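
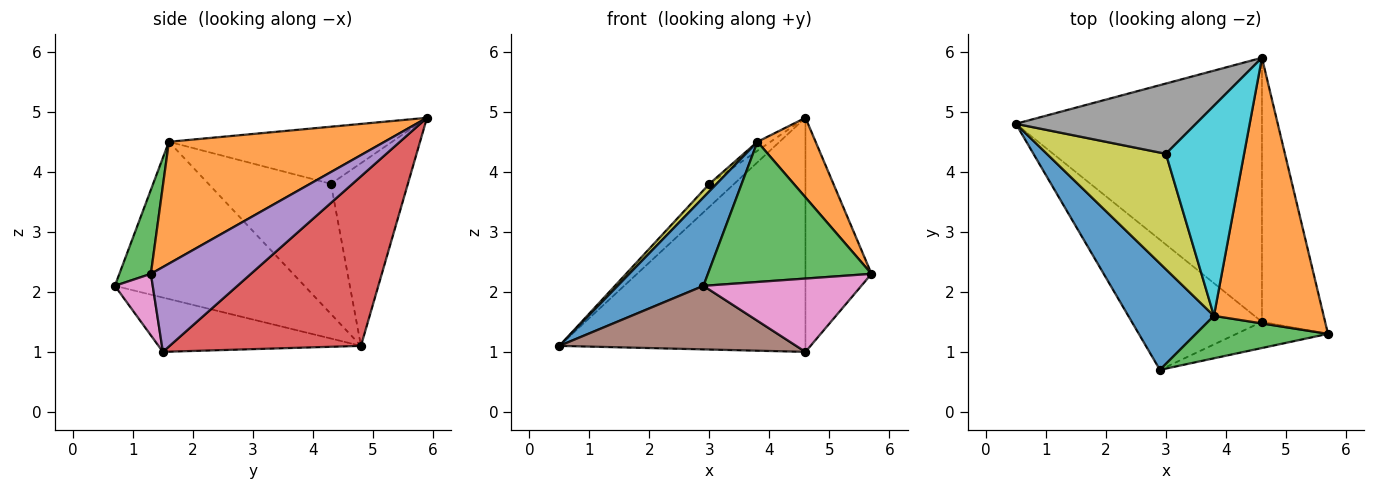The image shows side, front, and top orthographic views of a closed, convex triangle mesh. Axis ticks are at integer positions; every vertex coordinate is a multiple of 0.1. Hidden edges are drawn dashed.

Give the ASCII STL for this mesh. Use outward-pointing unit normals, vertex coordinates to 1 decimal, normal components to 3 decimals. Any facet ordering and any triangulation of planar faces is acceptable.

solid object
 facet normal -0.816 -0.369 0.445
  outer loop
   vertex 3.8 1.6 4.5
   vertex 0.5 4.8 1.1
   vertex 2.9 0.7 2.1
  endloop
 endfacet
 facet normal 0.729 -0.197 0.656
  outer loop
   vertex 3.8 1.6 4.5
   vertex 5.7 1.3 2.3
   vertex 4.6 5.9 4.9
  endloop
 endfacet
 facet normal 0.181 -0.941 0.285
  outer loop
   vertex 3.8 1.6 4.5
   vertex 2.9 0.7 2.1
   vertex 5.7 1.3 2.3
  endloop
 endfacet
 facet normal 0.458 0.590 -0.665
  outer loop
   vertex 4.6 1.5 1.0
   vertex 0.5 4.8 1.1
   vertex 4.6 5.9 4.9
  endloop
 endfacet
 facet normal 0.709 0.468 -0.528
  outer loop
   vertex 4.6 1.5 1.0
   vertex 4.6 5.9 4.9
   vertex 5.7 1.3 2.3
  endloop
 endfacet
 facet normal -0.351 -0.411 -0.841
  outer loop
   vertex 4.6 1.5 1.0
   vertex 2.9 0.7 2.1
   vertex 0.5 4.8 1.1
  endloop
 endfacet
 facet normal 0.220 -0.919 -0.328
  outer loop
   vertex 4.6 1.5 1.0
   vertex 5.7 1.3 2.3
   vertex 2.9 0.7 2.1
  endloop
 endfacet
 facet normal -0.694 0.224 0.684
  outer loop
   vertex 3.0 4.3 3.8
   vertex 4.6 5.9 4.9
   vertex 0.5 4.8 1.1
  endloop
 endfacet
 facet normal -0.737 -0.044 0.674
  outer loop
   vertex 3.0 4.3 3.8
   vertex 0.5 4.8 1.1
   vertex 3.8 1.6 4.5
  endloop
 endfacet
 facet normal -0.589 0.035 0.807
  outer loop
   vertex 3.0 4.3 3.8
   vertex 3.8 1.6 4.5
   vertex 4.6 5.9 4.9
  endloop
 endfacet
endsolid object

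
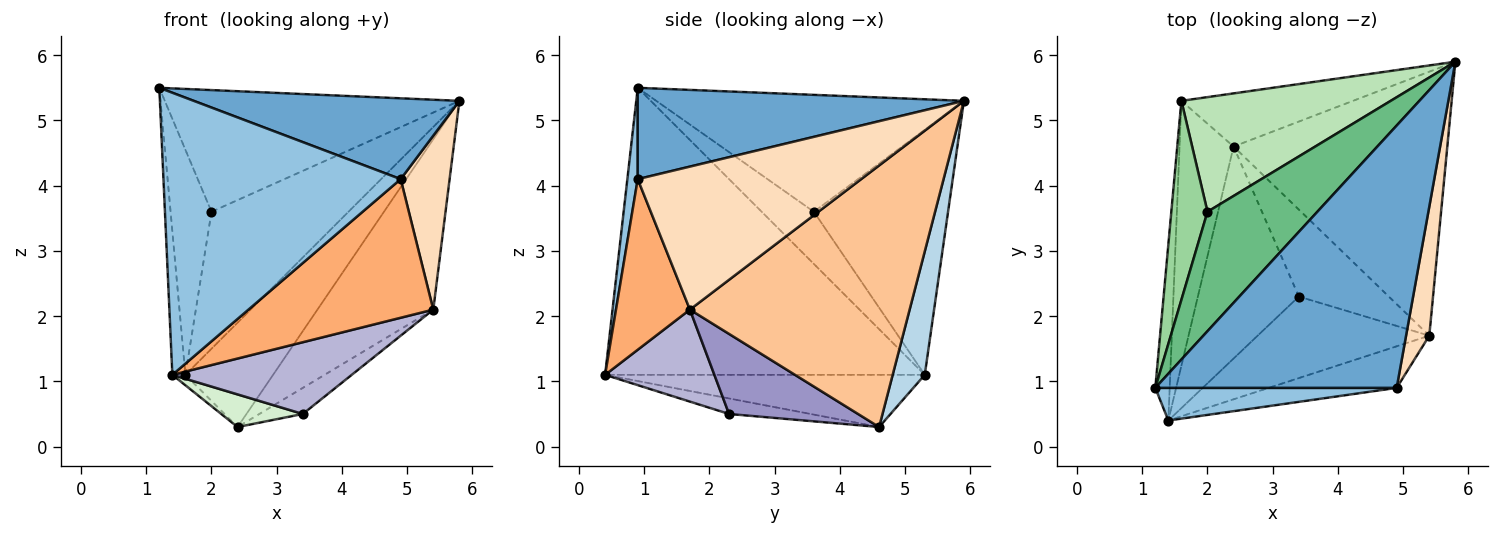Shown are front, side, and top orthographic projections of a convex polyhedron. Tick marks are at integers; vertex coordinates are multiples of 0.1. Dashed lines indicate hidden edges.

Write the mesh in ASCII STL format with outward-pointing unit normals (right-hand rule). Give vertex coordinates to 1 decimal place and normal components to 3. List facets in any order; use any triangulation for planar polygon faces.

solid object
 facet normal 0.340 -0.277 0.899
  outer loop
   vertex 4.9 0.9 4.1
   vertex 5.8 5.9 5.3
   vertex 1.2 0.9 5.5
  endloop
 endfacet
 facet normal 0.043 -0.992 0.115
  outer loop
   vertex 4.9 0.9 4.1
   vertex 1.2 0.9 5.5
   vertex 1.4 0.4 1.1
  endloop
 endfacet
 facet normal 0.310 0.847 -0.431
  outer loop
   vertex 1.6 5.3 1.1
   vertex 5.8 5.9 5.3
   vertex 2.4 4.6 0.3
  endloop
 endfacet
 facet normal -0.998 0.041 -0.050
  outer loop
   vertex 1.6 5.3 1.1
   vertex 1.4 0.4 1.1
   vertex 1.2 0.9 5.5
  endloop
 endfacet
 facet normal -0.694 0.028 -0.719
  outer loop
   vertex 1.6 5.3 1.1
   vertex 2.4 4.6 0.3
   vertex 1.4 0.4 1.1
  endloop
 endfacet
 facet normal 0.358 -0.894 -0.268
  outer loop
   vertex 5.4 1.7 2.1
   vertex 4.9 0.9 4.1
   vertex 1.4 0.4 1.1
  endloop
 endfacet
 facet normal 0.717 0.378 -0.586
  outer loop
   vertex 5.4 1.7 2.1
   vertex 2.4 4.6 0.3
   vertex 5.8 5.9 5.3
  endloop
 endfacet
 facet normal 0.965 -0.211 0.157
  outer loop
   vertex 5.4 1.7 2.1
   vertex 5.8 5.9 5.3
   vertex 4.9 0.9 4.1
  endloop
 endfacet
 facet normal -0.598 0.572 0.562
  outer loop
   vertex 2.0 3.6 3.6
   vertex 1.2 0.9 5.5
   vertex 5.8 5.9 5.3
  endloop
 endfacet
 facet normal -0.691 0.542 0.479
  outer loop
   vertex 2.0 3.6 3.6
   vertex 1.6 5.3 1.1
   vertex 1.2 0.9 5.5
  endloop
 endfacet
 facet normal -0.601 0.613 0.513
  outer loop
   vertex 2.0 3.6 3.6
   vertex 5.8 5.9 5.3
   vertex 1.6 5.3 1.1
  endloop
 endfacet
 facet normal -0.150 -0.150 -0.977
  outer loop
   vertex 3.4 2.3 0.5
   vertex 1.4 0.4 1.1
   vertex 2.4 4.6 0.3
  endloop
 endfacet
 facet normal 0.649 0.219 -0.729
  outer loop
   vertex 3.4 2.3 0.5
   vertex 2.4 4.6 0.3
   vertex 5.4 1.7 2.1
  endloop
 endfacet
 facet normal 0.373 -0.613 -0.696
  outer loop
   vertex 3.4 2.3 0.5
   vertex 5.4 1.7 2.1
   vertex 1.4 0.4 1.1
  endloop
 endfacet
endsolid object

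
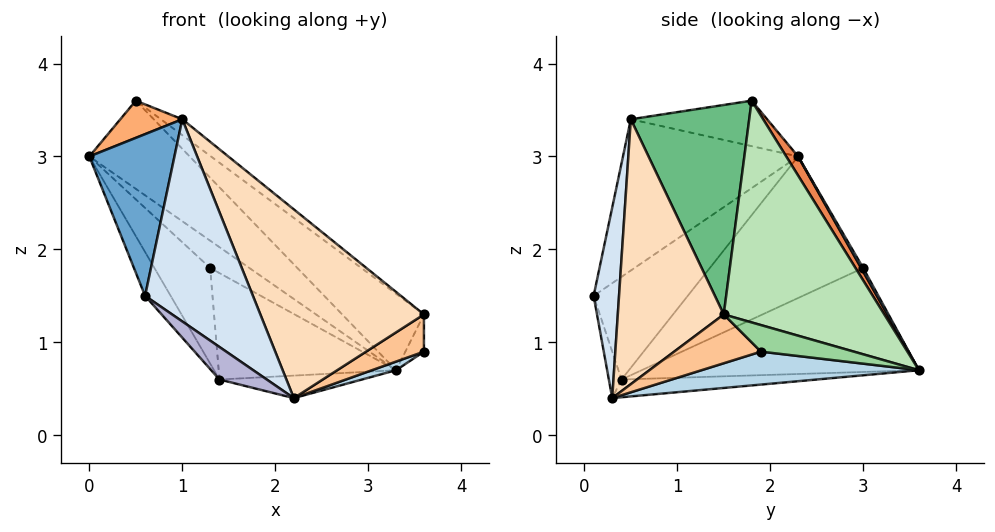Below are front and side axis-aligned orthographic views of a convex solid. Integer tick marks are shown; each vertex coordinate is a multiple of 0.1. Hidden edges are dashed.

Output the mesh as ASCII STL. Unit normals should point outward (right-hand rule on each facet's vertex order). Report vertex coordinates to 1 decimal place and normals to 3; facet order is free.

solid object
 facet normal -0.866 -0.421 0.271
  outer loop
   vertex 1.0 0.5 3.4
   vertex 0.0 2.3 3.0
   vertex 0.6 0.1 1.5
  endloop
 endfacet
 facet normal 0.043 0.842 0.538
  outer loop
   vertex 1.3 3.0 1.8
   vertex 0.0 2.3 3.0
   vertex 3.3 3.6 0.7
  endloop
 endfacet
 facet normal 0.378 -0.042 -0.925
  outer loop
   vertex 2.2 0.3 0.4
   vertex 3.3 3.6 0.7
   vertex 3.6 1.9 0.9
  endloop
 endfacet
 facet normal 0.227 -0.962 0.155
  outer loop
   vertex 2.2 0.3 0.4
   vertex 1.0 0.5 3.4
   vertex 0.6 0.1 1.5
  endloop
 endfacet
 facet normal 0.095 0.802 0.589
  outer loop
   vertex 0.5 1.8 3.6
   vertex 3.3 3.6 0.7
   vertex 0.0 2.3 3.0
  endloop
 endfacet
 facet normal -0.841 -0.382 0.382
  outer loop
   vertex 0.5 1.8 3.6
   vertex 0.0 2.3 3.0
   vertex 1.0 0.5 3.4
  endloop
 endfacet
 facet normal 0.728 -0.485 -0.485
  outer loop
   vertex 3.6 1.5 1.3
   vertex 2.2 0.3 0.4
   vertex 3.6 1.9 0.9
  endloop
 endfacet
 facet normal 0.524 -0.810 0.264
  outer loop
   vertex 3.6 1.5 1.3
   vertex 1.0 0.5 3.4
   vertex 2.2 0.3 0.4
  endloop
 endfacet
 facet normal 0.599 0.108 0.793
  outer loop
   vertex 3.6 1.5 1.3
   vertex 0.5 1.8 3.6
   vertex 1.0 0.5 3.4
  endloop
 endfacet
 facet normal 0.962 0.192 0.192
  outer loop
   vertex 3.6 1.5 1.3
   vertex 3.6 1.9 0.9
   vertex 3.3 3.6 0.7
  endloop
 endfacet
 facet normal 0.587 0.299 0.752
  outer loop
   vertex 3.6 1.5 1.3
   vertex 3.3 3.6 0.7
   vertex 0.5 1.8 3.6
  endloop
 endfacet
 facet normal -0.529 0.339 -0.778
  outer loop
   vertex 1.4 0.4 0.6
   vertex 1.3 3.0 1.8
   vertex 3.3 3.6 0.7
  endloop
 endfacet
 facet normal -0.220 0.161 -0.962
  outer loop
   vertex 1.4 0.4 0.6
   vertex 3.3 3.6 0.7
   vertex 2.2 0.3 0.4
  endloop
 endfacet
 facet normal -0.227 -0.846 -0.483
  outer loop
   vertex 1.4 0.4 0.6
   vertex 2.2 0.3 0.4
   vertex 0.6 0.1 1.5
  endloop
 endfacet
 facet normal -0.764 0.208 -0.610
  outer loop
   vertex 1.4 0.4 0.6
   vertex 0.6 0.1 1.5
   vertex 0.0 2.3 3.0
  endloop
 endfacet
 facet normal -0.727 0.264 -0.634
  outer loop
   vertex 1.4 0.4 0.6
   vertex 0.0 2.3 3.0
   vertex 1.3 3.0 1.8
  endloop
 endfacet
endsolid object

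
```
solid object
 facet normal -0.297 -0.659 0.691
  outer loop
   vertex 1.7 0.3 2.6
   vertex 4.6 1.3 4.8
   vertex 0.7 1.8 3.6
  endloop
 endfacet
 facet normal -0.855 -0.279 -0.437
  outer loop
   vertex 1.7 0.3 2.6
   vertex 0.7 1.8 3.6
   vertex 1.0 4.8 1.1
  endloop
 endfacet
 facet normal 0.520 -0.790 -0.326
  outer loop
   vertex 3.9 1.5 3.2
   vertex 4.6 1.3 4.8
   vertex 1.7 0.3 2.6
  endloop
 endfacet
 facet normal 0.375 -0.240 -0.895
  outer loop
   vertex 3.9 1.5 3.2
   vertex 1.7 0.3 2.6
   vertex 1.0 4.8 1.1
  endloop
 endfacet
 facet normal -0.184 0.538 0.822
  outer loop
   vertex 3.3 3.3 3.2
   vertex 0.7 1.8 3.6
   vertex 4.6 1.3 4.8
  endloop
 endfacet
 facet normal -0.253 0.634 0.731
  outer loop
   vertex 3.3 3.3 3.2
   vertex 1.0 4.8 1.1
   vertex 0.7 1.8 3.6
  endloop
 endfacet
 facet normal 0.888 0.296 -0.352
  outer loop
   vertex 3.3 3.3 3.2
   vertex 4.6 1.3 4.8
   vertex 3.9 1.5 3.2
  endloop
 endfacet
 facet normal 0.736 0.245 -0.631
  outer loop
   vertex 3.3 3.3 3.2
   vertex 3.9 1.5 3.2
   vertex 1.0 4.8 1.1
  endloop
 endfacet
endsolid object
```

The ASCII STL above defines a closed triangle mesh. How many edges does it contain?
12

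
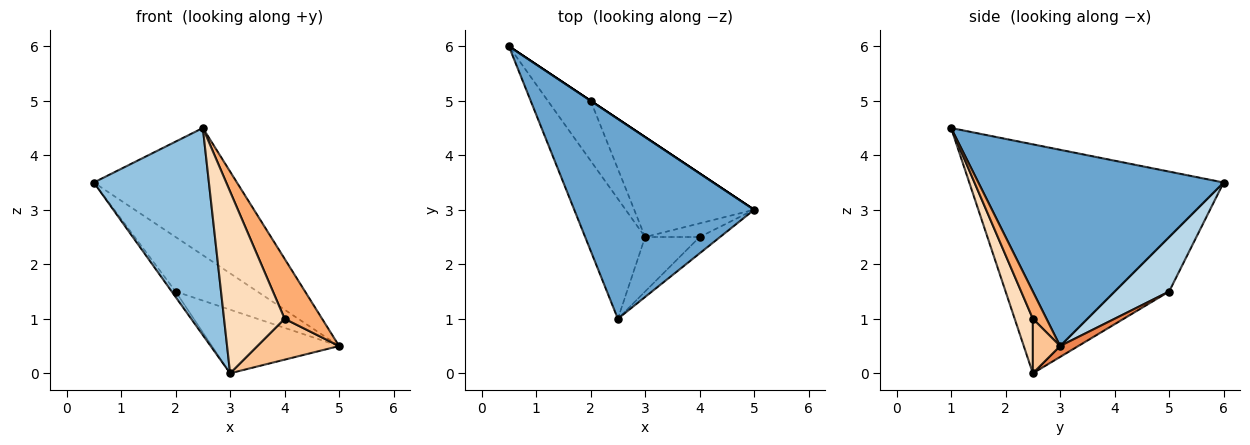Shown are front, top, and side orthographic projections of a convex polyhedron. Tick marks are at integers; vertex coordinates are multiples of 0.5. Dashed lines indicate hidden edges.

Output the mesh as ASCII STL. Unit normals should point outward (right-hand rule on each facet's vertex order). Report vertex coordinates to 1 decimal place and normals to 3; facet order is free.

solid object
 facet normal 0.677 0.395 0.621
  outer loop
   vertex 2.5 1.0 4.5
   vertex 5.0 3.0 0.5
   vertex 0.5 6.0 3.5
  endloop
 endfacet
 facet normal -0.886 -0.401 -0.232
  outer loop
   vertex 3.0 2.5 0.0
   vertex 2.5 1.0 4.5
   vertex 0.5 6.0 3.5
  endloop
 endfacet
 facet normal 0.555 0.832 0.000
  outer loop
   vertex 2.0 5.0 1.5
   vertex 0.5 6.0 3.5
   vertex 5.0 3.0 0.5
  endloop
 endfacet
 facet normal -0.785 0.056 -0.617
  outer loop
   vertex 2.0 5.0 1.5
   vertex 3.0 2.5 0.0
   vertex 0.5 6.0 3.5
  endloop
 endfacet
 facet normal 0.076 0.535 -0.841
  outer loop
   vertex 2.0 5.0 1.5
   vertex 5.0 3.0 0.5
   vertex 3.0 2.5 0.0
  endloop
 endfacet
 facet normal 0.331 -0.910 -0.248
  outer loop
   vertex 4.0 2.5 1.0
   vertex 5.0 3.0 0.5
   vertex 2.5 1.0 4.5
  endloop
 endfacet
 facet normal 0.302 -0.905 -0.302
  outer loop
   vertex 4.0 2.5 1.0
   vertex 3.0 2.5 0.0
   vertex 5.0 3.0 0.5
  endloop
 endfacet
 facet normal 0.276 -0.921 -0.276
  outer loop
   vertex 4.0 2.5 1.0
   vertex 2.5 1.0 4.5
   vertex 3.0 2.5 0.0
  endloop
 endfacet
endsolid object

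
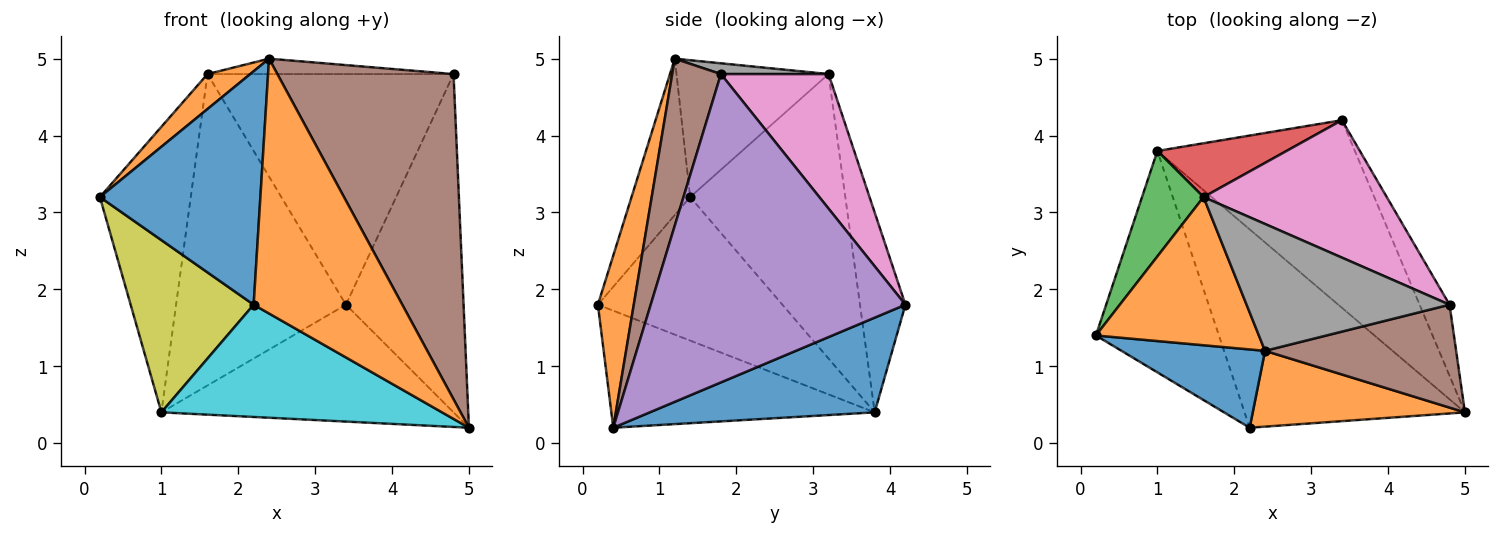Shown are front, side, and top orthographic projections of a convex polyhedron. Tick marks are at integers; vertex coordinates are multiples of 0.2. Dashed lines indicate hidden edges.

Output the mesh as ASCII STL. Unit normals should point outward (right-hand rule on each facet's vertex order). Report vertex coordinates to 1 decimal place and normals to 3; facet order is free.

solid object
 facet normal 0.377 0.490 -0.786
  outer loop
   vertex 1.0 3.8 0.4
   vertex 3.4 4.2 1.8
   vertex 5.0 0.4 0.2
  endloop
 endfacet
 facet normal -0.633 -0.178 0.754
  outer loop
   vertex 1.6 3.2 4.8
   vertex 0.2 1.4 3.2
   vertex 2.4 1.2 5.0
  endloop
 endfacet
 facet normal -0.848 0.497 0.183
  outer loop
   vertex 1.6 3.2 4.8
   vertex 1.0 3.8 0.4
   vertex 0.2 1.4 3.2
  endloop
 endfacet
 facet normal -0.255 0.953 0.165
  outer loop
   vertex 1.6 3.2 4.8
   vertex 3.4 4.2 1.8
   vertex 1.0 3.8 0.4
  endloop
 endfacet
 facet normal 0.904 0.418 -0.088
  outer loop
   vertex 4.8 1.8 4.8
   vertex 5.0 0.4 0.2
   vertex 3.4 4.2 1.8
  endloop
 endfacet
 facet normal 0.255 -0.922 0.292
  outer loop
   vertex 4.8 1.8 4.8
   vertex 2.4 1.2 5.0
   vertex 5.0 0.4 0.2
  endloop
 endfacet
 facet normal 0.352 0.804 0.479
  outer loop
   vertex 4.8 1.8 4.8
   vertex 3.4 4.2 1.8
   vertex 1.6 3.2 4.8
  endloop
 endfacet
 facet normal 0.053 0.120 0.991
  outer loop
   vertex 4.8 1.8 4.8
   vertex 1.6 3.2 4.8
   vertex 2.4 1.2 5.0
  endloop
 endfacet
 facet normal -0.677 -0.452 -0.581
  outer loop
   vertex 2.2 0.2 1.8
   vertex 0.2 1.4 3.2
   vertex 1.0 3.8 0.4
  endloop
 endfacet
 facet normal -0.420 -0.447 -0.790
  outer loop
   vertex 2.2 0.2 1.8
   vertex 1.0 3.8 0.4
   vertex 5.0 0.4 0.2
  endloop
 endfacet
 facet normal -0.327 -0.896 0.300
  outer loop
   vertex 2.2 0.2 1.8
   vertex 2.4 1.2 5.0
   vertex 0.2 1.4 3.2
  endloop
 endfacet
 facet normal 0.225 -0.934 0.278
  outer loop
   vertex 2.2 0.2 1.8
   vertex 5.0 0.4 0.2
   vertex 2.4 1.2 5.0
  endloop
 endfacet
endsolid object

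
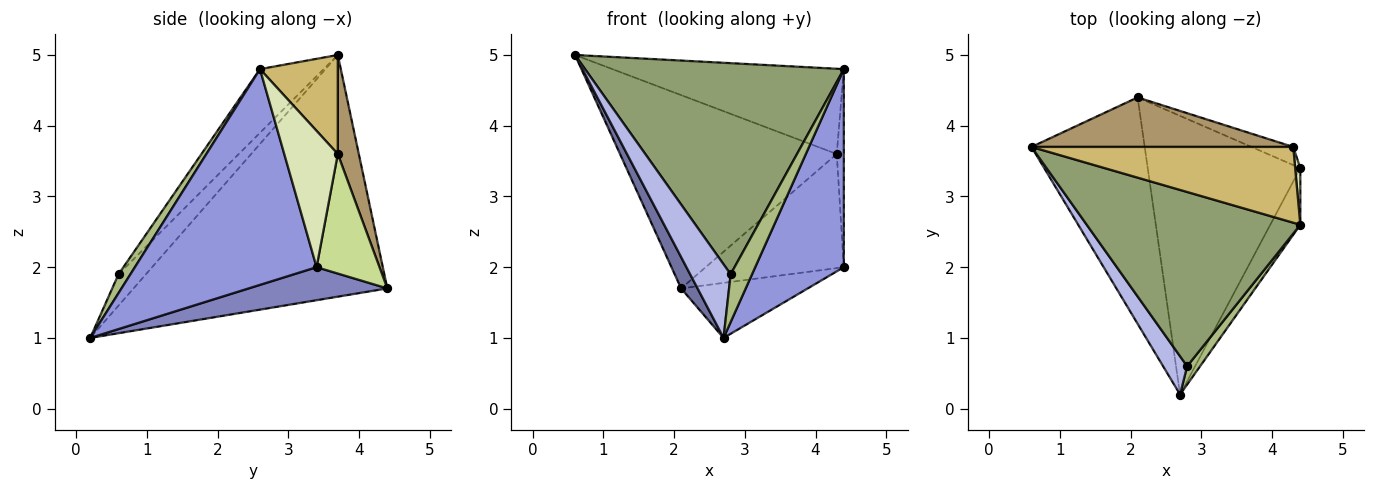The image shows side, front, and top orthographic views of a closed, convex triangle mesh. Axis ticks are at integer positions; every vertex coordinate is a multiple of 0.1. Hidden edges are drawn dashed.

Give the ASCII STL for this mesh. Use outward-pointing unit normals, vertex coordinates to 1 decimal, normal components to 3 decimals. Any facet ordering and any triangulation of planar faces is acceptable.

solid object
 facet normal -0.904 -0.059 -0.423
  outer loop
   vertex 2.1 4.4 1.7
   vertex 2.7 0.2 1.0
   vertex 0.6 3.7 5.0
  endloop
 endfacet
 facet normal 0.208 0.190 -0.960
  outer loop
   vertex 2.1 4.4 1.7
   vertex 4.4 3.4 2.0
   vertex 2.7 0.2 1.0
  endloop
 endfacet
 facet normal 0.892 -0.435 -0.124
  outer loop
   vertex 4.4 2.6 4.8
   vertex 2.7 0.2 1.0
   vertex 4.4 3.4 2.0
  endloop
 endfacet
 facet normal -0.515 -0.761 0.395
  outer loop
   vertex 2.8 0.6 1.9
   vertex 0.6 3.7 5.0
   vertex 2.7 0.2 1.0
  endloop
 endfacet
 facet normal -0.186 -0.758 0.625
  outer loop
   vertex 2.8 0.6 1.9
   vertex 4.4 2.6 4.8
   vertex 0.6 3.7 5.0
  endloop
 endfacet
 facet normal 0.461 -0.829 0.317
  outer loop
   vertex 2.8 0.6 1.9
   vertex 2.7 0.2 1.0
   vertex 4.4 2.6 4.8
  endloop
 endfacet
 facet normal 0.410 0.901 -0.143
  outer loop
   vertex 4.3 3.7 3.6
   vertex 4.4 3.4 2.0
   vertex 2.1 4.4 1.7
  endloop
 endfacet
 facet normal 0.991 0.131 0.037
  outer loop
   vertex 4.3 3.7 3.6
   vertex 4.4 2.6 4.8
   vertex 4.4 3.4 2.0
  endloop
 endfacet
 facet normal 0.093 0.964 0.247
  outer loop
   vertex 4.3 3.7 3.6
   vertex 2.1 4.4 1.7
   vertex 0.6 3.7 5.0
  endloop
 endfacet
 facet normal 0.244 0.725 0.644
  outer loop
   vertex 4.3 3.7 3.6
   vertex 0.6 3.7 5.0
   vertex 4.4 2.6 4.8
  endloop
 endfacet
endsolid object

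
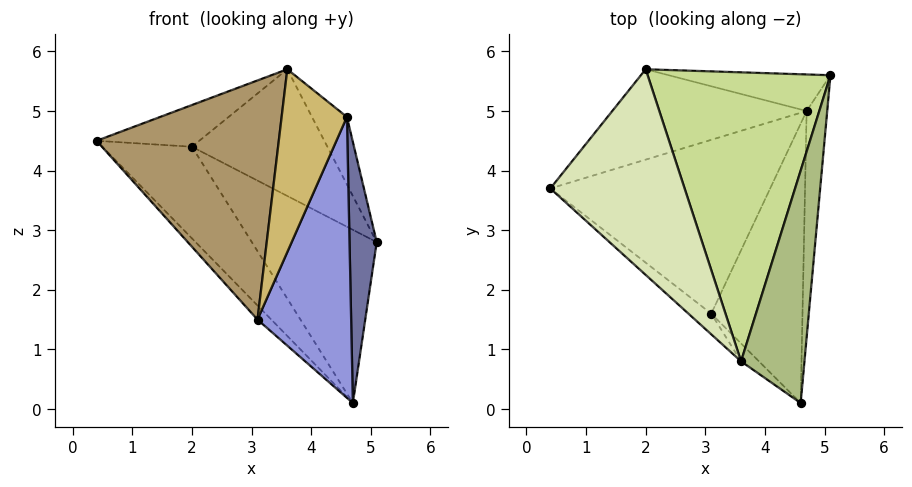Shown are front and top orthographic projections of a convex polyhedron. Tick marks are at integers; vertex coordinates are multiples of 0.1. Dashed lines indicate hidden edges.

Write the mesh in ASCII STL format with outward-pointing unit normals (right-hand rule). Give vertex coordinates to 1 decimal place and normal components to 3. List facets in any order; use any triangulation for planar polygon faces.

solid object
 facet normal 0.984 -0.134 -0.116
  outer loop
   vertex 4.7 5.0 0.1
   vertex 5.1 5.6 2.8
   vertex 4.6 0.1 4.9
  endloop
 endfacet
 facet normal -0.722 0.056 -0.689
  outer loop
   vertex 3.1 1.6 1.5
   vertex 0.4 3.7 4.5
   vertex 4.7 5.0 0.1
  endloop
 endfacet
 facet normal 0.665 -0.530 -0.527
  outer loop
   vertex 3.1 1.6 1.5
   vertex 4.7 5.0 0.1
   vertex 4.6 0.1 4.9
  endloop
 endfacet
 facet normal -0.683 0.520 -0.513
  outer loop
   vertex 2.0 5.7 4.4
   vertex 4.7 5.0 0.1
   vertex 0.4 3.7 4.5
  endloop
 endfacet
 facet normal -0.075 0.976 -0.206
  outer loop
   vertex 2.0 5.7 4.4
   vertex 5.1 5.6 2.8
   vertex 4.7 5.0 0.1
  endloop
 endfacet
 facet normal 0.694 0.201 0.691
  outer loop
   vertex 3.6 0.8 5.7
   vertex 4.6 0.1 4.9
   vertex 5.1 5.6 2.8
  endloop
 endfacet
 facet normal 0.437 0.361 0.824
  outer loop
   vertex 3.6 0.8 5.7
   vertex 5.1 5.6 2.8
   vertex 2.0 5.7 4.4
  endloop
 endfacet
 facet normal -0.184 0.195 0.963
  outer loop
   vertex 3.6 0.8 5.7
   vertex 2.0 5.7 4.4
   vertex 0.4 3.7 4.5
  endloop
 endfacet
 facet normal -0.657 -0.751 -0.065
  outer loop
   vertex 3.6 0.8 5.7
   vertex 0.4 3.7 4.5
   vertex 3.1 1.6 1.5
  endloop
 endfacet
 facet normal -0.612 -0.787 -0.077
  outer loop
   vertex 3.6 0.8 5.7
   vertex 3.1 1.6 1.5
   vertex 4.6 0.1 4.9
  endloop
 endfacet
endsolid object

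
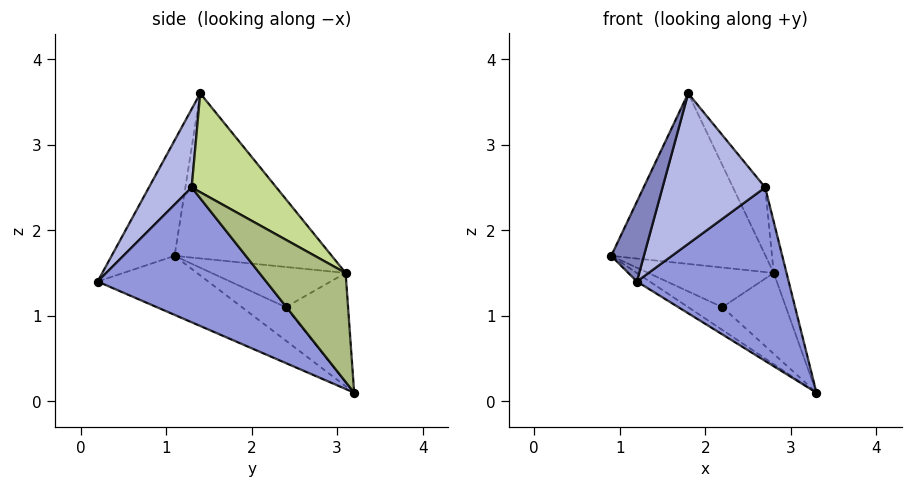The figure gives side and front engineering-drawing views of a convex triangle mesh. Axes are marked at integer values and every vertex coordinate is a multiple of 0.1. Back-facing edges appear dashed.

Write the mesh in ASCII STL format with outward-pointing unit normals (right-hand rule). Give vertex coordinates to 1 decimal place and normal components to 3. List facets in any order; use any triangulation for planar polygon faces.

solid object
 facet normal -0.594 0.069 -0.801
  outer loop
   vertex 1.2 0.2 1.4
   vertex 0.9 1.1 1.7
   vertex 3.3 3.2 0.1
  endloop
 endfacet
 facet normal -0.796 -0.413 0.442
  outer loop
   vertex 1.8 1.4 3.6
   vertex 0.9 1.1 1.7
   vertex 1.2 0.2 1.4
  endloop
 endfacet
 facet normal 0.703 -0.633 -0.325
  outer loop
   vertex 2.7 1.3 2.5
   vertex 1.2 0.2 1.4
   vertex 3.3 3.2 0.1
  endloop
 endfacet
 facet normal 0.357 -0.857 0.370
  outer loop
   vertex 2.7 1.3 2.5
   vertex 1.8 1.4 3.6
   vertex 1.2 0.2 1.4
  endloop
 endfacet
 facet normal -0.696 0.683 0.222
  outer loop
   vertex 2.8 3.1 1.5
   vertex 0.9 1.1 1.7
   vertex 1.8 1.4 3.6
  endloop
 endfacet
 facet normal 0.930 0.138 0.342
  outer loop
   vertex 2.8 3.1 1.5
   vertex 2.7 1.3 2.5
   vertex 3.3 3.2 0.1
  endloop
 endfacet
 facet normal 0.754 0.286 0.591
  outer loop
   vertex 2.8 3.1 1.5
   vertex 1.8 1.4 3.6
   vertex 2.7 1.3 2.5
  endloop
 endfacet
 facet normal -0.738 0.576 -0.351
  outer loop
   vertex 2.2 2.4 1.1
   vertex 3.3 3.2 0.1
   vertex 0.9 1.1 1.7
  endloop
 endfacet
 facet normal -0.726 0.680 -0.100
  outer loop
   vertex 2.2 2.4 1.1
   vertex 0.9 1.1 1.7
   vertex 2.8 3.1 1.5
  endloop
 endfacet
 facet normal -0.687 0.700 -0.195
  outer loop
   vertex 2.2 2.4 1.1
   vertex 2.8 3.1 1.5
   vertex 3.3 3.2 0.1
  endloop
 endfacet
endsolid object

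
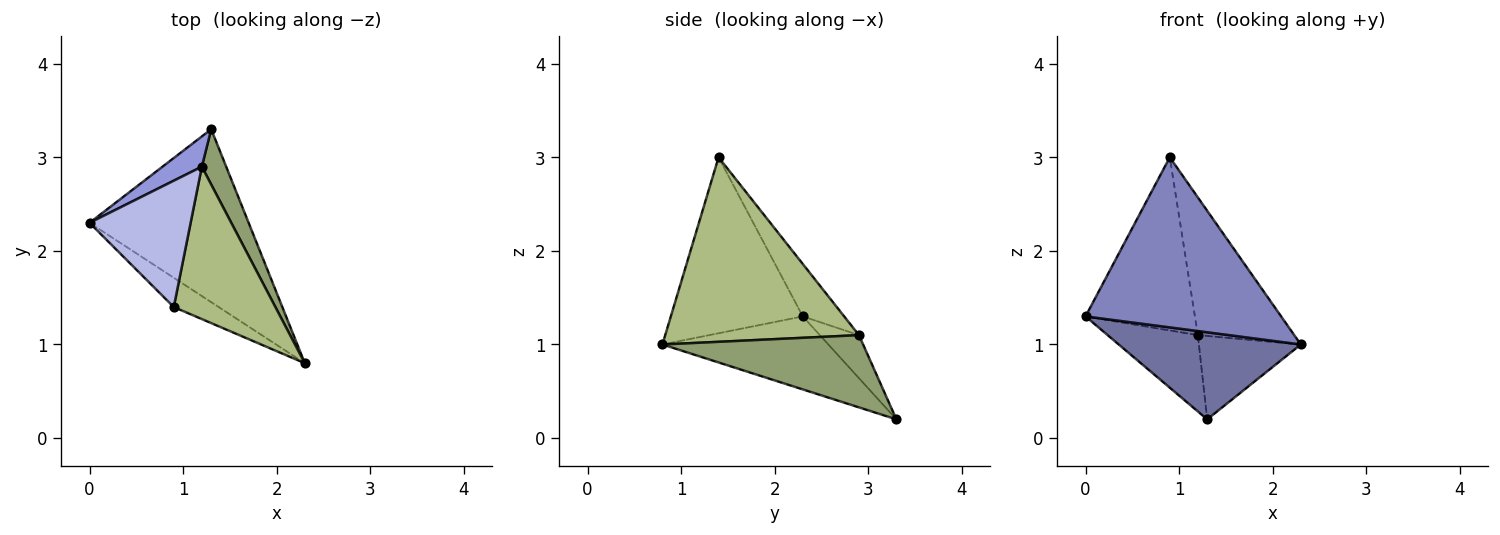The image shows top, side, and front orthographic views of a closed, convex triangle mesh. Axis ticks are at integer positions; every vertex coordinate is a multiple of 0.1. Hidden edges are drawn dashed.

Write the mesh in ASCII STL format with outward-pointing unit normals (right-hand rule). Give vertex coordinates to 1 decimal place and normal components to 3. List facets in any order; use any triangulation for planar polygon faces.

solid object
 facet normal -0.379 -0.416 -0.826
  outer loop
   vertex 1.3 3.3 0.2
   vertex 2.3 0.8 1.0
   vertex 0.0 2.3 1.3
  endloop
 endfacet
 facet normal -0.554 -0.821 -0.141
  outer loop
   vertex 0.9 1.4 3.0
   vertex 0.0 2.3 1.3
   vertex 2.3 0.8 1.0
  endloop
 endfacet
 facet normal -0.374 0.862 0.342
  outer loop
   vertex 1.2 2.9 1.1
   vertex 1.3 3.3 0.2
   vertex 0.0 2.3 1.3
  endloop
 endfacet
 facet normal -0.292 0.773 0.564
  outer loop
   vertex 1.2 2.9 1.1
   vertex 0.0 2.3 1.3
   vertex 0.9 1.4 3.0
  endloop
 endfacet
 facet normal 0.854 0.434 0.288
  outer loop
   vertex 1.2 2.9 1.1
   vertex 2.3 0.8 1.0
   vertex 1.3 3.3 0.2
  endloop
 endfacet
 facet normal 0.803 0.400 0.442
  outer loop
   vertex 1.2 2.9 1.1
   vertex 0.9 1.4 3.0
   vertex 2.3 0.8 1.0
  endloop
 endfacet
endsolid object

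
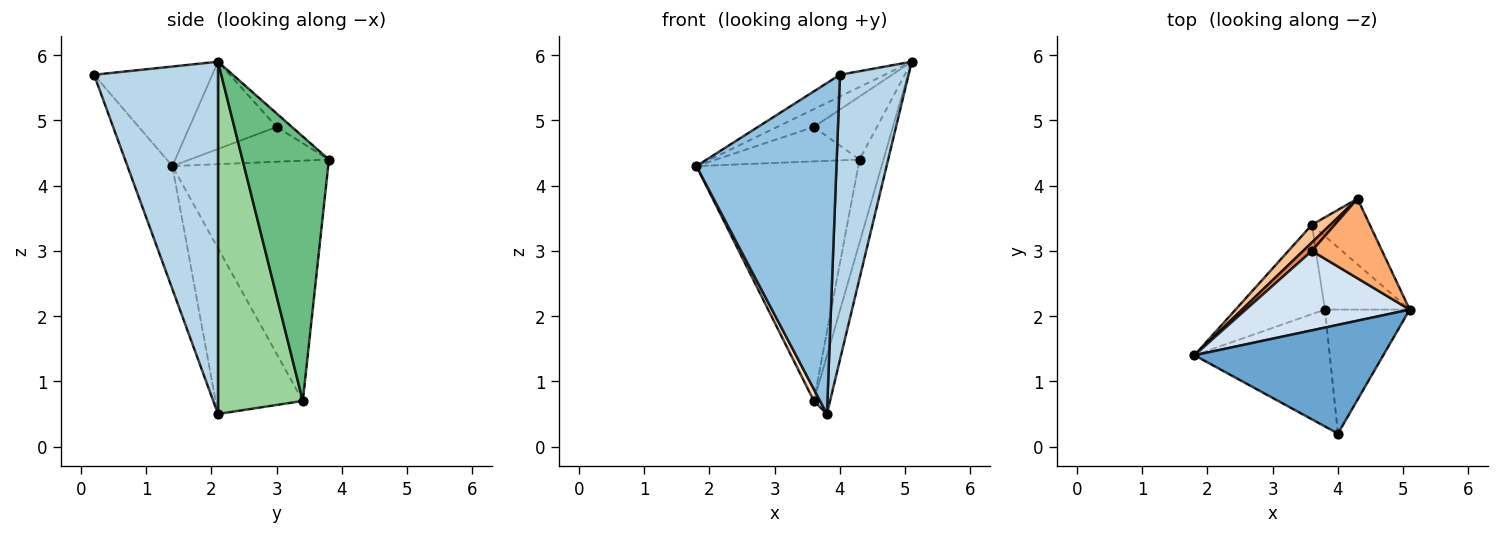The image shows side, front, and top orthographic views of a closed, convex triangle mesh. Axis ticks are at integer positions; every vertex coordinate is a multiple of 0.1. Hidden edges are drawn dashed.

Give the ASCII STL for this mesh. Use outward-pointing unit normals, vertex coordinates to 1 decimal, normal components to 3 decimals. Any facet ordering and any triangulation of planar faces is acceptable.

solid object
 facet normal -0.459 0.174 0.871
  outer loop
   vertex 4.0 0.2 5.7
   vertex 5.1 2.1 5.9
   vertex 1.8 1.4 4.3
  endloop
 endfacet
 facet normal -0.290 -0.903 -0.319
  outer loop
   vertex 4.0 0.2 5.7
   vertex 1.8 1.4 4.3
   vertex 3.8 2.1 0.5
  endloop
 endfacet
 facet normal 0.856 -0.474 -0.206
  outer loop
   vertex 4.0 0.2 5.7
   vertex 3.8 2.1 0.5
   vertex 5.1 2.1 5.9
  endloop
 endfacet
 facet normal -0.461 0.194 0.866
  outer loop
   vertex 3.6 3.0 4.9
   vertex 1.8 1.4 4.3
   vertex 5.1 2.1 5.9
  endloop
 endfacet
 facet normal -0.686 0.707 0.171
  outer loop
   vertex 3.6 3.0 4.9
   vertex 4.3 3.8 4.4
   vertex 1.8 1.4 4.3
  endloop
 endfacet
 facet normal -0.148 0.614 0.775
  outer loop
   vertex 3.6 3.0 4.9
   vertex 5.1 2.1 5.9
   vertex 4.3 3.8 4.4
  endloop
 endfacet
 facet normal -0.693 0.719 0.053
  outer loop
   vertex 3.6 3.4 0.7
   vertex 1.8 1.4 4.3
   vertex 4.3 3.8 4.4
  endloop
 endfacet
 facet normal -0.878 -0.062 -0.474
  outer loop
   vertex 3.6 3.4 0.7
   vertex 3.8 2.1 0.5
   vertex 1.8 1.4 4.3
  endloop
 endfacet
 facet normal 0.943 0.261 -0.207
  outer loop
   vertex 3.6 3.4 0.7
   vertex 4.3 3.8 4.4
   vertex 5.1 2.1 5.9
  endloop
 endfacet
 facet normal 0.956 0.182 -0.230
  outer loop
   vertex 3.6 3.4 0.7
   vertex 5.1 2.1 5.9
   vertex 3.8 2.1 0.5
  endloop
 endfacet
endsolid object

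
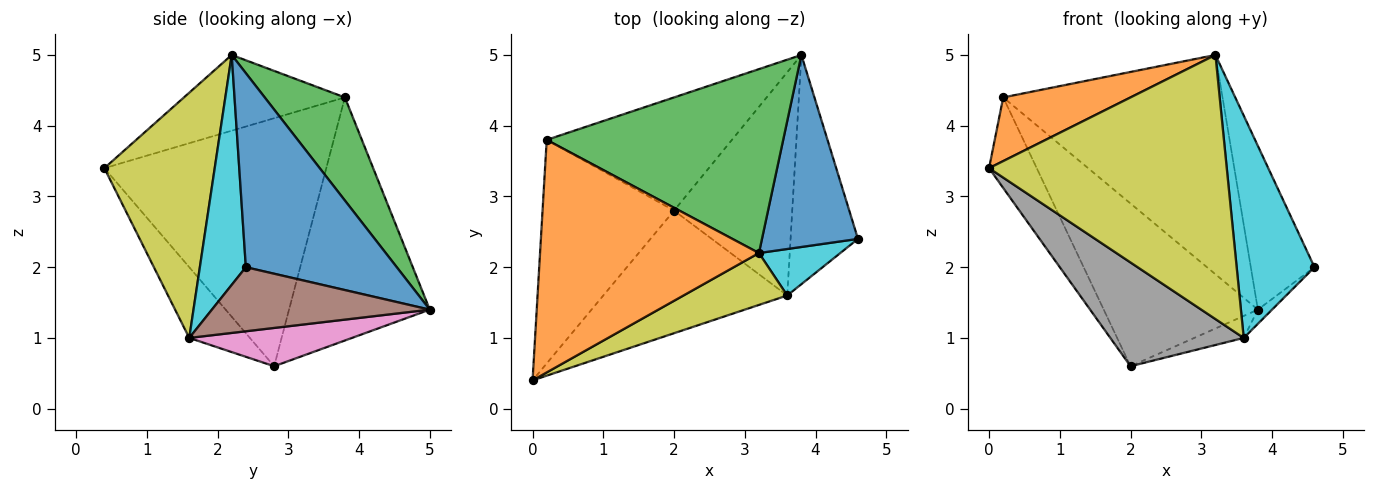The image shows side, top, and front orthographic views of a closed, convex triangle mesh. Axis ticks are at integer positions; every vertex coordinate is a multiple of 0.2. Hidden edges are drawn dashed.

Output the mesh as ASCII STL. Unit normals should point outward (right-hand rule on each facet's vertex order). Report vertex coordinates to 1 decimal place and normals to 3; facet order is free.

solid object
 facet normal 0.838 0.354 0.415
  outer loop
   vertex 3.2 2.2 5.0
   vertex 4.6 2.4 2.0
   vertex 3.8 5.0 1.4
  endloop
 endfacet
 facet normal -0.317 -0.250 0.915
  outer loop
   vertex 0.2 3.8 4.4
   vertex 0.0 0.4 3.4
   vertex 3.2 2.2 5.0
  endloop
 endfacet
 facet normal 0.270 0.738 0.619
  outer loop
   vertex 0.2 3.8 4.4
   vertex 3.2 2.2 5.0
   vertex 3.8 5.0 1.4
  endloop
 endfacet
 facet normal -0.868 0.186 -0.460
  outer loop
   vertex 2.0 2.8 0.6
   vertex 0.0 0.4 3.4
   vertex 0.2 3.8 4.4
  endloop
 endfacet
 facet normal -0.600 0.657 -0.457
  outer loop
   vertex 2.0 2.8 0.6
   vertex 0.2 3.8 4.4
   vertex 3.8 5.0 1.4
  endloop
 endfacet
 facet normal 0.688 0.045 -0.724
  outer loop
   vertex 3.6 1.6 1.0
   vertex 3.8 5.0 1.4
   vertex 4.6 2.4 2.0
  endloop
 endfacet
 facet normal 0.307 0.093 -0.947
  outer loop
   vertex 3.6 1.6 1.0
   vertex 2.0 2.8 0.6
   vertex 3.8 5.0 1.4
  endloop
 endfacet
 facet normal -0.282 -0.620 -0.732
  outer loop
   vertex 3.6 1.6 1.0
   vertex 0.0 0.4 3.4
   vertex 2.0 2.8 0.6
  endloop
 endfacet
 facet normal 0.415 -0.893 0.175
  outer loop
   vertex 3.6 1.6 1.0
   vertex 3.2 2.2 5.0
   vertex 0.0 0.4 3.4
  endloop
 endfacet
 facet normal 0.501 -0.847 0.177
  outer loop
   vertex 3.6 1.6 1.0
   vertex 4.6 2.4 2.0
   vertex 3.2 2.2 5.0
  endloop
 endfacet
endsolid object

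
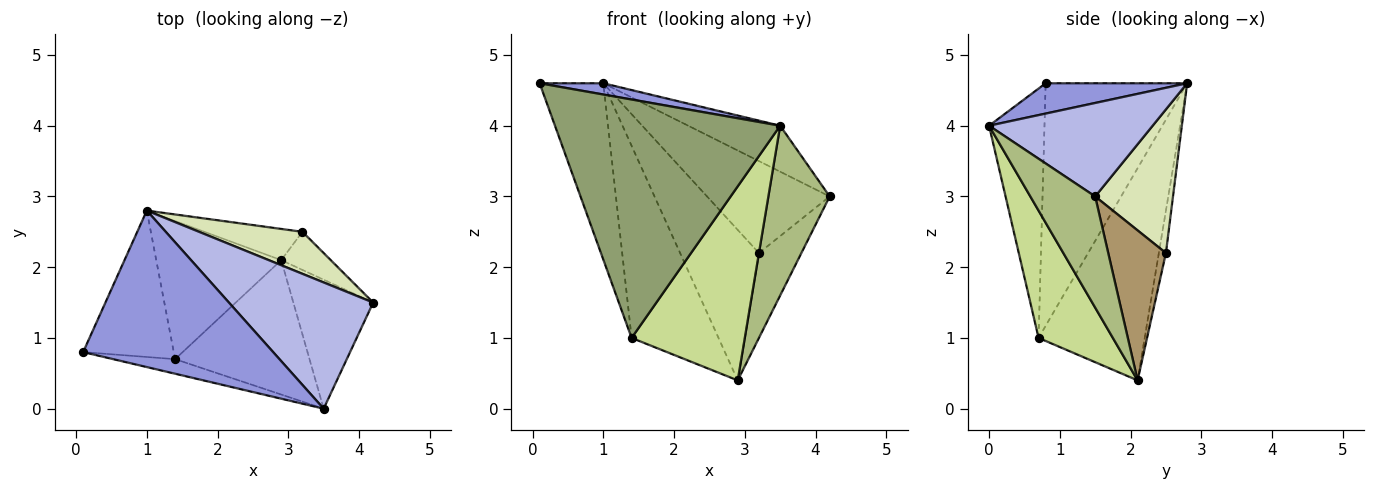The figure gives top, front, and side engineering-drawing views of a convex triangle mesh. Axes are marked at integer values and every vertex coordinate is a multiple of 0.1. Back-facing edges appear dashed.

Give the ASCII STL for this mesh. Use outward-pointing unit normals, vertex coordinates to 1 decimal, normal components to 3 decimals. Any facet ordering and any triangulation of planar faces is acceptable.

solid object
 facet normal -0.863 0.388 -0.323
  outer loop
   vertex 1.4 0.7 1.0
   vertex 0.1 0.8 4.6
   vertex 1.0 2.8 4.6
  endloop
 endfacet
 facet normal -0.704 0.577 -0.415
  outer loop
   vertex 1.4 0.7 1.0
   vertex 1.0 2.8 4.6
   vertex 2.9 2.1 0.4
  endloop
 endfacet
 facet normal 0.157 -0.071 0.985
  outer loop
   vertex 3.5 0.0 4.0
   vertex 1.0 2.8 4.6
   vertex 0.1 0.8 4.6
  endloop
 endfacet
 facet normal 0.520 0.292 0.803
  outer loop
   vertex 3.5 0.0 4.0
   vertex 4.2 1.5 3.0
   vertex 1.0 2.8 4.6
  endloop
 endfacet
 facet normal -0.239 -0.969 -0.059
  outer loop
   vertex 3.5 0.0 4.0
   vertex 0.1 0.8 4.6
   vertex 1.4 0.7 1.0
  endloop
 endfacet
 facet normal 0.644 -0.609 -0.463
  outer loop
   vertex 3.5 0.0 4.0
   vertex 2.9 2.1 0.4
   vertex 4.2 1.5 3.0
  endloop
 endfacet
 facet normal 0.475 -0.723 -0.501
  outer loop
   vertex 3.5 0.0 4.0
   vertex 1.4 0.7 1.0
   vertex 2.9 2.1 0.4
  endloop
 endfacet
 facet normal 0.500 0.788 0.360
  outer loop
   vertex 3.2 2.5 2.2
   vertex 1.0 2.8 4.6
   vertex 4.2 1.5 3.0
  endloop
 endfacet
 facet normal 0.778 0.573 -0.257
  outer loop
   vertex 3.2 2.5 2.2
   vertex 4.2 1.5 3.0
   vertex 2.9 2.1 0.4
  endloop
 endfacet
 facet normal -0.088 0.975 -0.202
  outer loop
   vertex 3.2 2.5 2.2
   vertex 2.9 2.1 0.4
   vertex 1.0 2.8 4.6
  endloop
 endfacet
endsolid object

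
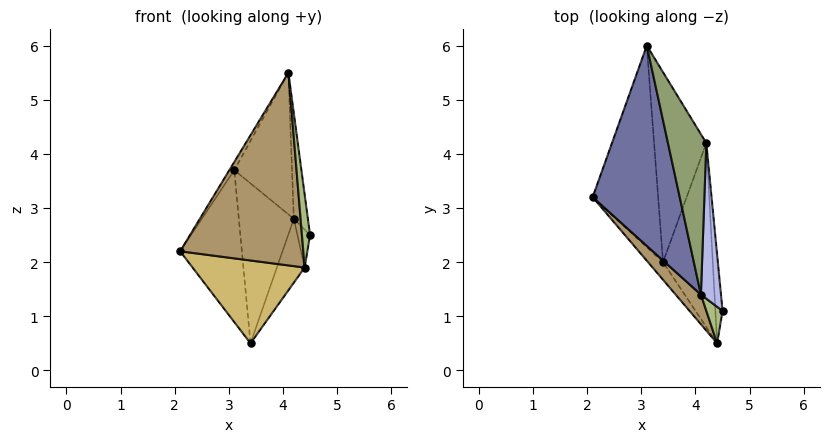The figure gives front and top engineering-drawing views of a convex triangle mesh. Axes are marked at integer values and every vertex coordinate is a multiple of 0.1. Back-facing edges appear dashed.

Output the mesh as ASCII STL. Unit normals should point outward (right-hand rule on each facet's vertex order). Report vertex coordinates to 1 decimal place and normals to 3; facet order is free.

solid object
 facet normal -0.850 0.021 0.527
  outer loop
   vertex 4.1 1.4 5.5
   vertex 3.1 6.0 3.7
   vertex 2.1 3.2 2.2
  endloop
 endfacet
 facet normal -0.439 0.541 -0.717
  outer loop
   vertex 3.4 2.0 0.5
   vertex 2.1 3.2 2.2
   vertex 3.1 6.0 3.7
  endloop
 endfacet
 facet normal 0.394 0.592 -0.703
  outer loop
   vertex 4.2 4.2 2.8
   vertex 3.4 2.0 0.5
   vertex 3.1 6.0 3.7
  endloop
 endfacet
 facet normal 0.989 0.084 0.123
  outer loop
   vertex 4.2 4.2 2.8
   vertex 4.1 1.4 5.5
   vertex 4.5 1.1 2.5
  endloop
 endfacet
 facet normal 0.861 0.336 0.381
  outer loop
   vertex 4.2 4.2 2.8
   vertex 3.1 6.0 3.7
   vertex 4.1 1.4 5.5
  endloop
 endfacet
 facet normal 0.937 -0.312 0.156
  outer loop
   vertex 4.4 0.5 1.9
   vertex 4.5 1.1 2.5
   vertex 4.1 1.4 5.5
  endloop
 endfacet
 facet normal 0.953 0.119 -0.278
  outer loop
   vertex 4.4 0.5 1.9
   vertex 4.2 4.2 2.8
   vertex 4.5 1.1 2.5
  endloop
 endfacet
 facet normal 0.876 0.158 -0.456
  outer loop
   vertex 4.4 0.5 1.9
   vertex 3.4 2.0 0.5
   vertex 4.2 4.2 2.8
  endloop
 endfacet
 facet normal -0.752 -0.652 0.100
  outer loop
   vertex 4.4 0.5 1.9
   vertex 4.1 1.4 5.5
   vertex 2.1 3.2 2.2
  endloop
 endfacet
 facet normal -0.762 -0.634 -0.135
  outer loop
   vertex 4.4 0.5 1.9
   vertex 2.1 3.2 2.2
   vertex 3.4 2.0 0.5
  endloop
 endfacet
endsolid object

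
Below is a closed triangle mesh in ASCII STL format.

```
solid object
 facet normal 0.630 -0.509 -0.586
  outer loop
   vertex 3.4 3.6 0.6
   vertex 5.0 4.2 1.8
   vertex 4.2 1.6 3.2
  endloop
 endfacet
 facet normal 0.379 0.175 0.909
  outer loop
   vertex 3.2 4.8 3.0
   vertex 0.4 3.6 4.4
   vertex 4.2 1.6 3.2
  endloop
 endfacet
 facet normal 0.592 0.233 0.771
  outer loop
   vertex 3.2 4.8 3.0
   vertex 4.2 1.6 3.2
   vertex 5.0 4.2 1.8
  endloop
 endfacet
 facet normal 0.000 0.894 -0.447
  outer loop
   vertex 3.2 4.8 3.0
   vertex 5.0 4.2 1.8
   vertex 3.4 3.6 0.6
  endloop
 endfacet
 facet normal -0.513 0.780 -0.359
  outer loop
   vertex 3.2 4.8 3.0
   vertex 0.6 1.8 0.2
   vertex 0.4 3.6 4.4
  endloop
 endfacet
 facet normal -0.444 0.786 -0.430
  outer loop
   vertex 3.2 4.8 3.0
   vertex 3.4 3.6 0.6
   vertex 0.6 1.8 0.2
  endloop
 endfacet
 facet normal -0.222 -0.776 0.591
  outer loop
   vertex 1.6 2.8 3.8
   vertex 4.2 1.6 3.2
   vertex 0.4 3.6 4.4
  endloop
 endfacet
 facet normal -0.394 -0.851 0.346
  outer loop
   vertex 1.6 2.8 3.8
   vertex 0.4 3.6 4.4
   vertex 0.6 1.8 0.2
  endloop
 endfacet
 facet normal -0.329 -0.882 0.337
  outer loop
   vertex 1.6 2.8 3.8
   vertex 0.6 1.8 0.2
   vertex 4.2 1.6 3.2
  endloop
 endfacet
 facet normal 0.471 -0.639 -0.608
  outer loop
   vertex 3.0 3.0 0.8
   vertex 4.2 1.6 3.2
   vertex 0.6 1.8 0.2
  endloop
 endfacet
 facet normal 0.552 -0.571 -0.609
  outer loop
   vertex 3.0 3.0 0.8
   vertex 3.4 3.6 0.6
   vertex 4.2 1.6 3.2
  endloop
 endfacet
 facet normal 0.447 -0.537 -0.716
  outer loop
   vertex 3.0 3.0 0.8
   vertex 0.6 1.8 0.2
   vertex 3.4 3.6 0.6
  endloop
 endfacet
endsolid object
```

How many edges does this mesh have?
18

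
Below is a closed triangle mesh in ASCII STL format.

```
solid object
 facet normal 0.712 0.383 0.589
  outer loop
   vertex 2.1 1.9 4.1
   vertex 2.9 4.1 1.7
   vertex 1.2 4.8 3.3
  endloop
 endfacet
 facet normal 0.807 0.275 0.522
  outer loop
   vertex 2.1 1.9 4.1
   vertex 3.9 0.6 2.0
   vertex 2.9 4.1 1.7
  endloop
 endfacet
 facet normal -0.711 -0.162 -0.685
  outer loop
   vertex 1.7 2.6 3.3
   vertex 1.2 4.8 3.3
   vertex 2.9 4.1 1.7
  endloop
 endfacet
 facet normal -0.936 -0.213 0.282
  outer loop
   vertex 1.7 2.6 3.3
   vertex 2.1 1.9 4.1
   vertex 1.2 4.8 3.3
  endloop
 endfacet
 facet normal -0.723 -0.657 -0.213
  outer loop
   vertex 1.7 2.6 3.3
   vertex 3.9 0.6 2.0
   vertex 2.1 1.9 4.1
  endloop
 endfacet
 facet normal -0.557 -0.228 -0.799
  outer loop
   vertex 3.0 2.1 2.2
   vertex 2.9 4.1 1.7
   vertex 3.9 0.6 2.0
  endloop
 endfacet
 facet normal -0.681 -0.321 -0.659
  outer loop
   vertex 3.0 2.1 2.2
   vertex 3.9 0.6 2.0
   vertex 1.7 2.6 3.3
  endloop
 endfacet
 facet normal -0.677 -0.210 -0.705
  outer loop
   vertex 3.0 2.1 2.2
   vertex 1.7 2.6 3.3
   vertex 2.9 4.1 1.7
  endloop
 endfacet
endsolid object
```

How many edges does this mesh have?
12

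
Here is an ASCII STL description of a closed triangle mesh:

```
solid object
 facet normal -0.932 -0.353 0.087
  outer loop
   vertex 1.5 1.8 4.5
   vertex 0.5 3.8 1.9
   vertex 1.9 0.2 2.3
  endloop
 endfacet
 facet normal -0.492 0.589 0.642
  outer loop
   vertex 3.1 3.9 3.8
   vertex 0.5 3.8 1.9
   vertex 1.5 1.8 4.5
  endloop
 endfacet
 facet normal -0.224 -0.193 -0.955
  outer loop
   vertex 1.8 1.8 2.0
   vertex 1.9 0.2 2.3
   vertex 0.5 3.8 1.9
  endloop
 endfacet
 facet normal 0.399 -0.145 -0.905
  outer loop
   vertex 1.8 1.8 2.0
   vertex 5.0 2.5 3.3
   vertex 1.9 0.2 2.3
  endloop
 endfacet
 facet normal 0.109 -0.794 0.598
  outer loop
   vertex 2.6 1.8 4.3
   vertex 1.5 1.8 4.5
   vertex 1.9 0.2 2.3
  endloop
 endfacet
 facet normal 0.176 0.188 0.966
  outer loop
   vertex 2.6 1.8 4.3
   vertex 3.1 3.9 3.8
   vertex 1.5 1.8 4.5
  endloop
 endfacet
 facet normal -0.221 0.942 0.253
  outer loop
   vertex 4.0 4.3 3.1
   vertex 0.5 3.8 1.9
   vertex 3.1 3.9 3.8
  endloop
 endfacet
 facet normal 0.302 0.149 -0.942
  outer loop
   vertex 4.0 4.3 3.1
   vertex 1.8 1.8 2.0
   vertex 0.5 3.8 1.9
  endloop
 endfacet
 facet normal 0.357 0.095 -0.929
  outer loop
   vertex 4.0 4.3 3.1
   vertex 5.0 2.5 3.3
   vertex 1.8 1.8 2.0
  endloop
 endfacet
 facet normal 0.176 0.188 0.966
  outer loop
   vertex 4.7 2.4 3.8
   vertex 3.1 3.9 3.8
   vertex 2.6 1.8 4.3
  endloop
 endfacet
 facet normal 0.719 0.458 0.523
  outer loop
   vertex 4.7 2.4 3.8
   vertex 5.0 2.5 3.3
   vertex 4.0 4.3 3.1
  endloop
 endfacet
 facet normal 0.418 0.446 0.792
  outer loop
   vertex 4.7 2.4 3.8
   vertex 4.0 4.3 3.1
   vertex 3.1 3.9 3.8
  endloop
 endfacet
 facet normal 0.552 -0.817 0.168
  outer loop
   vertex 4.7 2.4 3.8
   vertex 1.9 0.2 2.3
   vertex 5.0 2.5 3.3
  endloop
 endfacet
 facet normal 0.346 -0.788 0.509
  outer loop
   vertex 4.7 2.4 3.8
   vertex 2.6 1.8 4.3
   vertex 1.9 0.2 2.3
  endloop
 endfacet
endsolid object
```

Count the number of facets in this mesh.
14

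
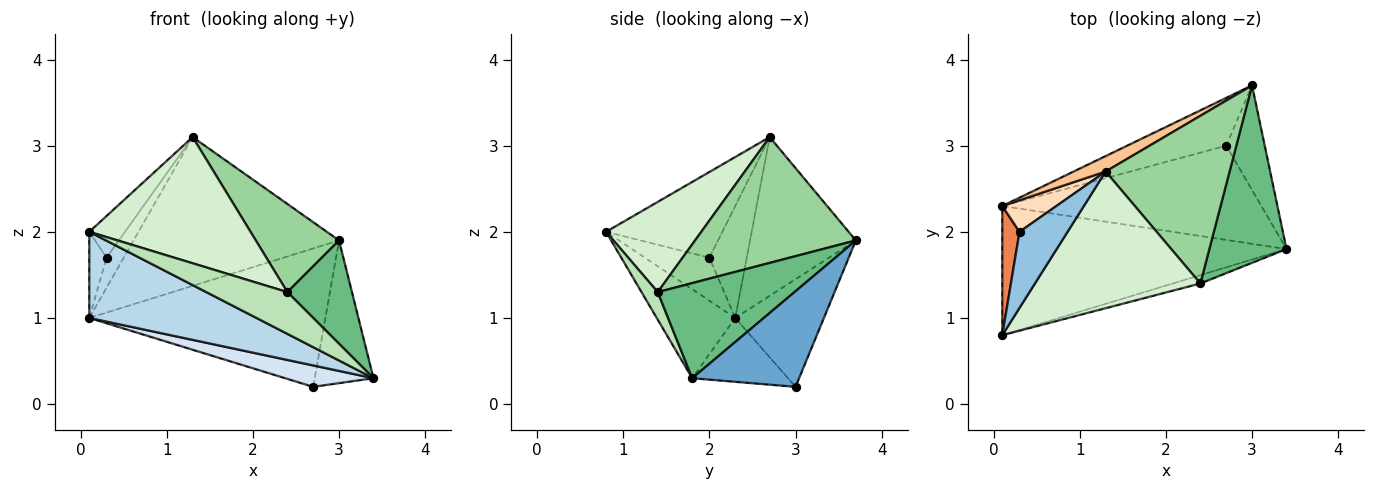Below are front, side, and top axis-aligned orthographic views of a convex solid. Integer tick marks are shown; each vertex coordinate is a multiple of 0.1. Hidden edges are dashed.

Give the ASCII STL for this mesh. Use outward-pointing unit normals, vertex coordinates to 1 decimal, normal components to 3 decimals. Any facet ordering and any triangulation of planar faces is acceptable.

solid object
 facet normal 0.826 0.454 -0.333
  outer loop
   vertex 2.7 3.0 0.2
   vertex 3.0 3.7 1.9
   vertex 3.4 1.8 0.3
  endloop
 endfacet
 facet normal -0.843 0.259 0.473
  outer loop
   vertex 1.3 2.7 3.1
   vertex 0.3 2.0 1.7
   vertex 0.1 0.8 2.0
  endloop
 endfacet
 facet normal -0.252 -0.537 -0.805
  outer loop
   vertex 0.1 2.3 1.0
   vertex 3.4 1.8 0.3
   vertex 0.1 0.8 2.0
  endloop
 endfacet
 facet normal -0.234 -0.215 -0.948
  outer loop
   vertex 0.1 2.3 1.0
   vertex 2.7 3.0 0.2
   vertex 3.4 1.8 0.3
  endloop
 endfacet
 facet normal -0.901 0.240 0.361
  outer loop
   vertex 0.1 2.3 1.0
   vertex 0.1 0.8 2.0
   vertex 0.3 2.0 1.7
  endloop
 endfacet
 facet normal -0.335 0.891 -0.308
  outer loop
   vertex 0.1 2.3 1.0
   vertex 3.0 3.7 1.9
   vertex 2.7 3.0 0.2
  endloop
 endfacet
 facet normal -0.456 0.885 0.092
  outer loop
   vertex 0.1 2.3 1.0
   vertex 1.3 2.7 3.1
   vertex 3.0 3.7 1.9
  endloop
 endfacet
 facet normal -0.831 0.384 0.402
  outer loop
   vertex 0.1 2.3 1.0
   vertex 0.3 2.0 1.7
   vertex 1.3 2.7 3.1
  endloop
 endfacet
 facet normal 0.729 -0.344 0.591
  outer loop
   vertex 2.4 1.4 1.3
   vertex 3.4 1.8 0.3
   vertex 3.0 3.7 1.9
  endloop
 endfacet
 facet normal 0.668 -0.346 0.658
  outer loop
   vertex 2.4 1.4 1.3
   vertex 3.0 3.7 1.9
   vertex 1.3 2.7 3.1
  endloop
 endfacet
 facet normal 0.192 -0.962 -0.192
  outer loop
   vertex 2.4 1.4 1.3
   vertex 0.1 0.8 2.0
   vertex 3.4 1.8 0.3
  endloop
 endfacet
 facet normal 0.372 -0.630 0.682
  outer loop
   vertex 2.4 1.4 1.3
   vertex 1.3 2.7 3.1
   vertex 0.1 0.8 2.0
  endloop
 endfacet
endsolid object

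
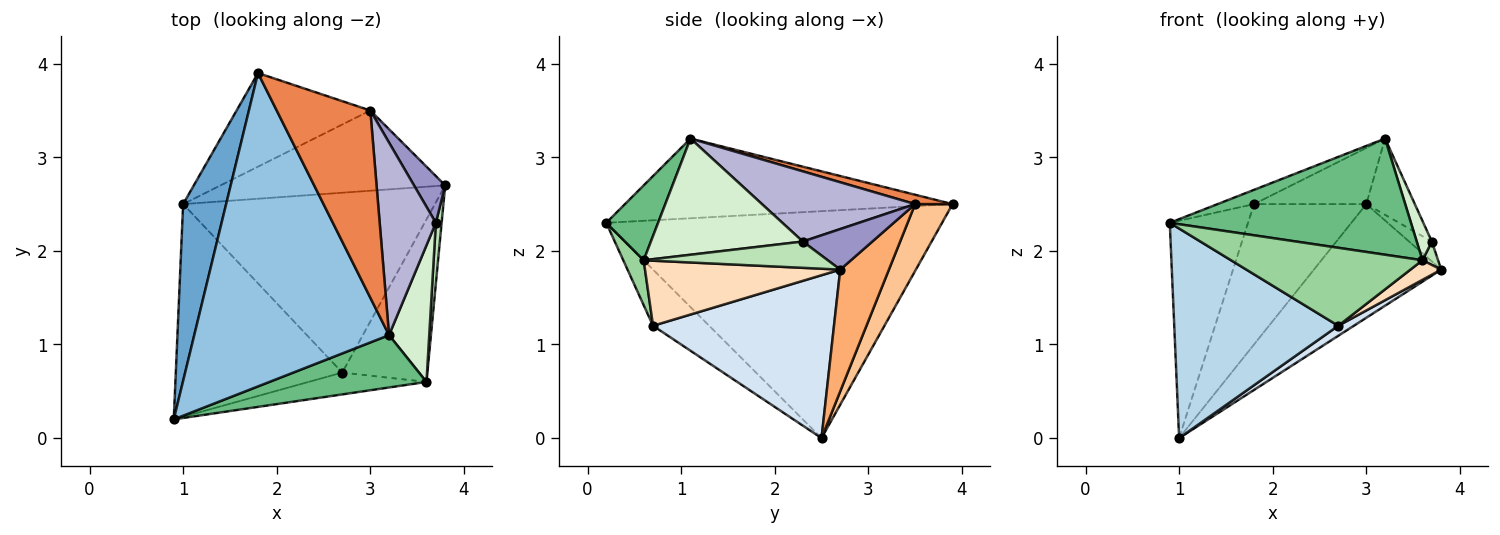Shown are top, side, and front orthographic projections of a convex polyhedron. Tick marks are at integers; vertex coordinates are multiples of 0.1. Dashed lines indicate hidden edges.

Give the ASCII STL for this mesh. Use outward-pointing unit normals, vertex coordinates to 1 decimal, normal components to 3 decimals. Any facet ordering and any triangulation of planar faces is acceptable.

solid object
 facet normal -0.958 0.223 0.182
  outer loop
   vertex 1.0 2.5 0.0
   vertex 0.9 0.2 2.3
   vertex 1.8 3.9 2.5
  endloop
 endfacet
 facet normal -0.378 0.042 0.925
  outer loop
   vertex 3.2 1.1 3.2
   vertex 1.8 3.9 2.5
   vertex 0.9 0.2 2.3
  endloop
 endfacet
 facet normal -0.234 -0.682 -0.693
  outer loop
   vertex 2.7 0.7 1.2
   vertex 0.9 0.2 2.3
   vertex 1.0 2.5 0.0
  endloop
 endfacet
 facet normal 0.543 -0.047 -0.839
  outer loop
   vertex 2.7 0.7 1.2
   vertex 1.0 2.5 0.0
   vertex 3.8 2.7 1.8
  endloop
 endfacet
 facet normal 0.095 0.286 0.953
  outer loop
   vertex 3.0 3.5 2.5
   vertex 1.8 3.9 2.5
   vertex 3.2 1.1 3.2
  endloop
 endfacet
 facet normal 0.298 0.780 -0.550
  outer loop
   vertex 3.0 3.5 2.5
   vertex 3.8 2.7 1.8
   vertex 1.0 2.5 0.0
  endloop
 endfacet
 facet normal 0.267 0.802 -0.535
  outer loop
   vertex 3.0 3.5 2.5
   vertex 1.0 2.5 0.0
   vertex 1.8 3.9 2.5
  endloop
 endfacet
 facet normal 0.605 -0.095 -0.791
  outer loop
   vertex 3.6 0.6 1.9
   vertex 2.7 0.7 1.2
   vertex 3.8 2.7 1.8
  endloop
 endfacet
 facet normal 0.192 -0.895 0.403
  outer loop
   vertex 3.6 0.6 1.9
   vertex 3.2 1.1 3.2
   vertex 0.9 0.2 2.3
  endloop
 endfacet
 facet normal 0.102 -0.958 -0.268
  outer loop
   vertex 3.6 0.6 1.9
   vertex 0.9 0.2 2.3
   vertex 2.7 0.7 1.2
  endloop
 endfacet
 facet normal 0.973 -0.082 0.214
  outer loop
   vertex 3.7 2.3 2.1
   vertex 3.6 0.6 1.9
   vertex 3.8 2.7 1.8
  endloop
 endfacet
 facet normal 0.941 -0.094 0.326
  outer loop
   vertex 3.7 2.3 2.1
   vertex 3.2 1.1 3.2
   vertex 3.6 0.6 1.9
  endloop
 endfacet
 facet normal 0.767 0.251 0.590
  outer loop
   vertex 3.7 2.3 2.1
   vertex 3.8 2.7 1.8
   vertex 3.0 3.5 2.5
  endloop
 endfacet
 facet normal 0.758 0.240 0.606
  outer loop
   vertex 3.7 2.3 2.1
   vertex 3.0 3.5 2.5
   vertex 3.2 1.1 3.2
  endloop
 endfacet
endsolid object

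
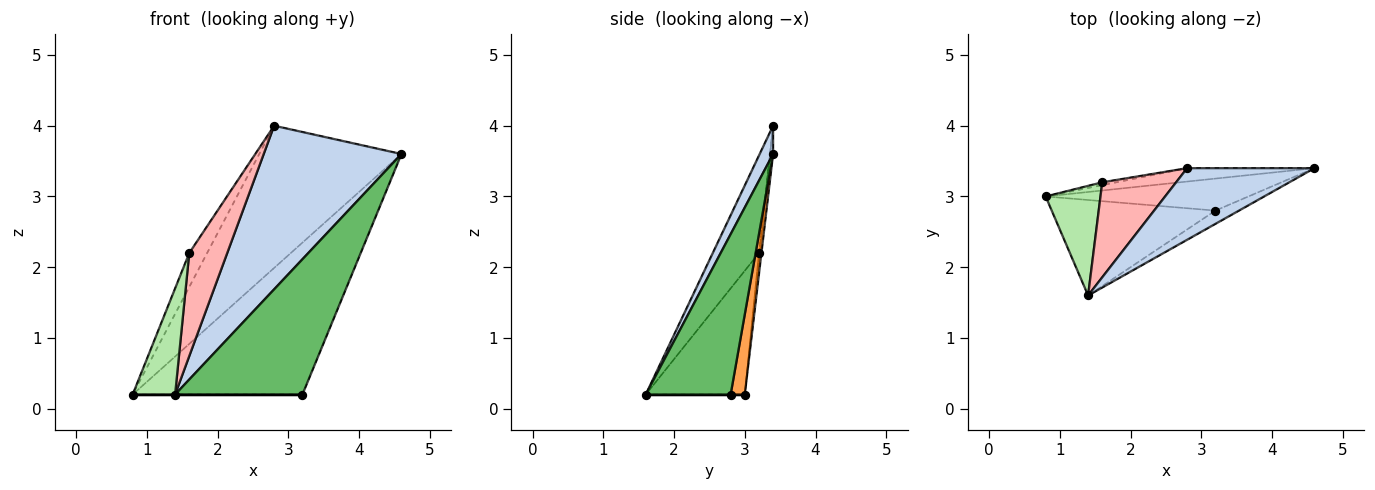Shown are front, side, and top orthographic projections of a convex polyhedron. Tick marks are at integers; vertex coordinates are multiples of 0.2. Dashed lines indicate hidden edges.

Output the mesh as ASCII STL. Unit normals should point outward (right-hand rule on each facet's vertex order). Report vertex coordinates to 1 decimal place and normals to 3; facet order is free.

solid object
 facet normal -0.021 0.995 -0.094
  outer loop
   vertex 2.8 3.4 4.0
   vertex 4.6 3.4 3.6
   vertex 0.8 3.0 0.2
  endloop
 endfacet
 facet normal 0.089 -0.912 0.399
  outer loop
   vertex 2.8 3.4 4.0
   vertex 1.4 1.6 0.2
   vertex 4.6 3.4 3.6
  endloop
 endfacet
 facet normal 0.081 0.975 -0.206
  outer loop
   vertex 3.2 2.8 0.2
   vertex 0.8 3.0 0.2
   vertex 4.6 3.4 3.6
  endloop
 endfacet
 facet normal 0.000 0.000 -1.000
  outer loop
   vertex 3.2 2.8 0.2
   vertex 1.4 1.6 0.2
   vertex 0.8 3.0 0.2
  endloop
 endfacet
 facet normal 0.553 -0.829 -0.081
  outer loop
   vertex 3.2 2.8 0.2
   vertex 4.6 3.4 3.6
   vertex 1.4 1.6 0.2
  endloop
 endfacet
 facet normal -0.851 -0.365 0.377
  outer loop
   vertex 1.6 3.2 2.2
   vertex 0.8 3.0 0.2
   vertex 1.4 1.6 0.2
  endloop
 endfacet
 facet normal -0.041 0.996 -0.083
  outer loop
   vertex 1.6 3.2 2.2
   vertex 2.8 3.4 4.0
   vertex 0.8 3.0 0.2
  endloop
 endfacet
 facet normal -0.666 -0.548 0.505
  outer loop
   vertex 1.6 3.2 2.2
   vertex 1.4 1.6 0.2
   vertex 2.8 3.4 4.0
  endloop
 endfacet
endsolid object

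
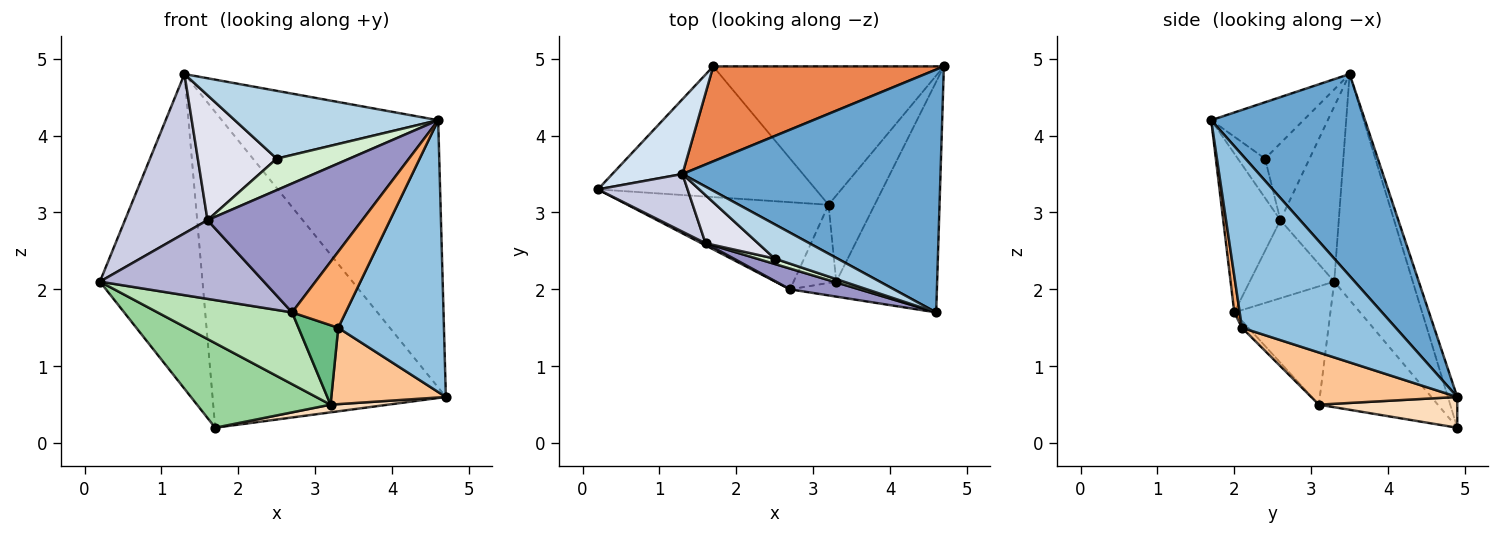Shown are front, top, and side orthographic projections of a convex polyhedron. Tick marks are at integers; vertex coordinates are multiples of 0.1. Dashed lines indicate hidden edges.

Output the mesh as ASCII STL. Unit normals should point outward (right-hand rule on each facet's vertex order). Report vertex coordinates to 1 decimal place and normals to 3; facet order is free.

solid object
 facet normal 0.466 0.655 0.595
  outer loop
   vertex 1.3 3.5 4.8
   vertex 4.6 1.7 4.2
   vertex 4.7 4.9 0.6
  endloop
 endfacet
 facet normal 0.743 -0.511 -0.433
  outer loop
   vertex 3.3 2.1 1.5
   vertex 4.7 4.9 0.6
   vertex 4.6 1.7 4.2
  endloop
 endfacet
 facet normal -0.375 -0.827 0.418
  outer loop
   vertex 2.5 2.4 3.7
   vertex 4.6 1.7 4.2
   vertex 1.3 3.5 4.8
  endloop
 endfacet
 facet normal -0.597 0.780 0.186
  outer loop
   vertex 1.7 4.9 0.2
   vertex 0.2 3.3 2.1
   vertex 1.3 3.5 4.8
  endloop
 endfacet
 facet normal -0.038 0.957 0.288
  outer loop
   vertex 1.7 4.9 0.2
   vertex 1.3 3.5 4.8
   vertex 4.7 4.9 0.6
  endloop
 endfacet
 facet normal 0.099 -0.976 -0.192
  outer loop
   vertex 2.7 2.0 1.7
   vertex 3.3 2.1 1.5
   vertex 4.6 1.7 4.2
  endloop
 endfacet
 facet normal 0.646 -0.507 -0.571
  outer loop
   vertex 3.2 3.1 0.5
   vertex 4.7 4.9 0.6
   vertex 3.3 2.1 1.5
  endloop
 endfacet
 facet normal 0.132 -0.055 -0.990
  outer loop
   vertex 3.2 3.1 0.5
   vertex 1.7 4.9 0.2
   vertex 4.7 4.9 0.6
  endloop
 endfacet
 facet normal -0.114 -0.708 -0.697
  outer loop
   vertex 3.2 3.1 0.5
   vertex 3.3 2.1 1.5
   vertex 2.7 2.0 1.7
  endloop
 endfacet
 facet normal -0.436 -0.489 -0.756
  outer loop
   vertex 3.2 3.1 0.5
   vertex 0.2 3.3 2.1
   vertex 1.7 4.9 0.2
  endloop
 endfacet
 facet normal -0.413 -0.579 -0.703
  outer loop
   vertex 3.2 3.1 0.5
   vertex 2.7 2.0 1.7
   vertex 0.2 3.3 2.1
  endloop
 endfacet
 facet normal -0.346 -0.925 0.158
  outer loop
   vertex 1.6 2.6 2.9
   vertex 4.6 1.7 4.2
   vertex 2.5 2.4 3.7
  endloop
 endfacet
 facet normal -0.343 -0.927 0.149
  outer loop
   vertex 1.6 2.6 2.9
   vertex 2.7 2.0 1.7
   vertex 4.6 1.7 4.2
  endloop
 endfacet
 facet normal -0.458 -0.889 0.024
  outer loop
   vertex 1.6 2.6 2.9
   vertex 0.2 3.3 2.1
   vertex 2.7 2.0 1.7
  endloop
 endfacet
 facet normal -0.554 -0.783 0.284
  outer loop
   vertex 1.6 2.6 2.9
   vertex 1.3 3.5 4.8
   vertex 0.2 3.3 2.1
  endloop
 endfacet
 facet normal -0.466 -0.826 0.318
  outer loop
   vertex 1.6 2.6 2.9
   vertex 2.5 2.4 3.7
   vertex 1.3 3.5 4.8
  endloop
 endfacet
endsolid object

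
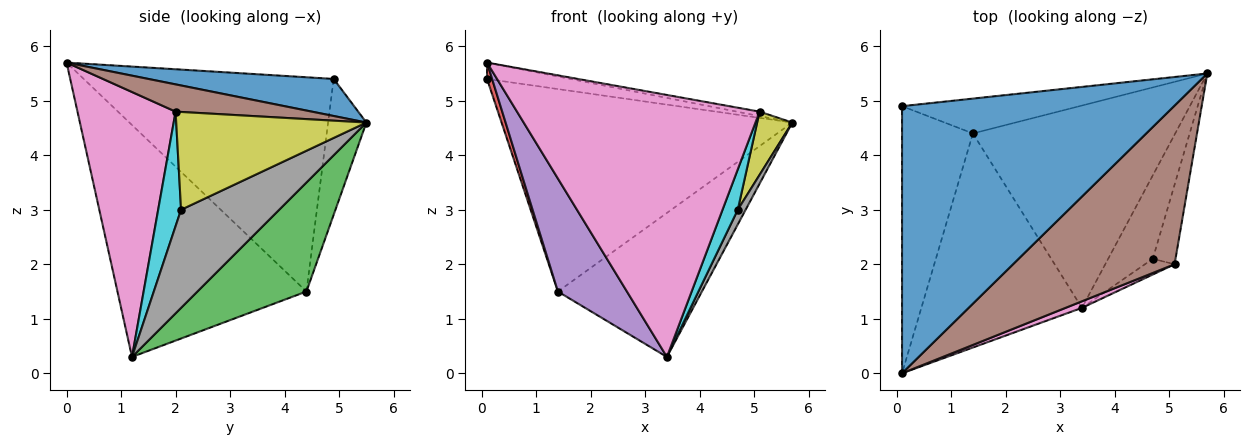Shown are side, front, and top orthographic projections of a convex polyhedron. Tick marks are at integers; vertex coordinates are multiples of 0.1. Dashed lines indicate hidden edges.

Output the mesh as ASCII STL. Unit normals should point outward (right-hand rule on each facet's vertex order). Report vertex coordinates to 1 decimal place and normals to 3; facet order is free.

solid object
 facet normal 0.135 0.061 0.989
  outer loop
   vertex 0.1 0.0 5.7
   vertex 5.7 5.5 4.6
   vertex 0.1 4.9 5.4
  endloop
 endfacet
 facet normal -0.129 0.977 -0.168
  outer loop
   vertex 1.4 4.4 1.5
   vertex 0.1 4.9 5.4
   vertex 5.7 5.5 4.6
  endloop
 endfacet
 facet normal 0.402 0.531 -0.746
  outer loop
   vertex 1.4 4.4 1.5
   vertex 5.7 5.5 4.6
   vertex 3.4 1.2 0.3
  endloop
 endfacet
 facet normal -0.949 -0.019 -0.314
  outer loop
   vertex 1.4 4.4 1.5
   vertex 0.1 0.0 5.7
   vertex 0.1 4.9 5.4
  endloop
 endfacet
 facet normal -0.787 -0.288 -0.545
  outer loop
   vertex 1.4 4.4 1.5
   vertex 3.4 1.2 0.3
   vertex 0.1 0.0 5.7
  endloop
 endfacet
 facet normal 0.166 0.028 0.986
  outer loop
   vertex 5.1 2.0 4.8
   vertex 5.7 5.5 4.6
   vertex 0.1 0.0 5.7
  endloop
 endfacet
 facet normal 0.375 -0.927 0.023
  outer loop
   vertex 5.1 2.0 4.8
   vertex 0.1 0.0 5.7
   vertex 3.4 1.2 0.3
  endloop
 endfacet
 facet normal 0.908 -0.073 -0.413
  outer loop
   vertex 4.7 2.1 3.0
   vertex 3.4 1.2 0.3
   vertex 5.7 5.5 4.6
  endloop
 endfacet
 facet normal 0.959 -0.177 -0.223
  outer loop
   vertex 4.7 2.1 3.0
   vertex 5.7 5.5 4.6
   vertex 5.1 2.0 4.8
  endloop
 endfacet
 facet normal 0.813 -0.542 -0.211
  outer loop
   vertex 4.7 2.1 3.0
   vertex 5.1 2.0 4.8
   vertex 3.4 1.2 0.3
  endloop
 endfacet
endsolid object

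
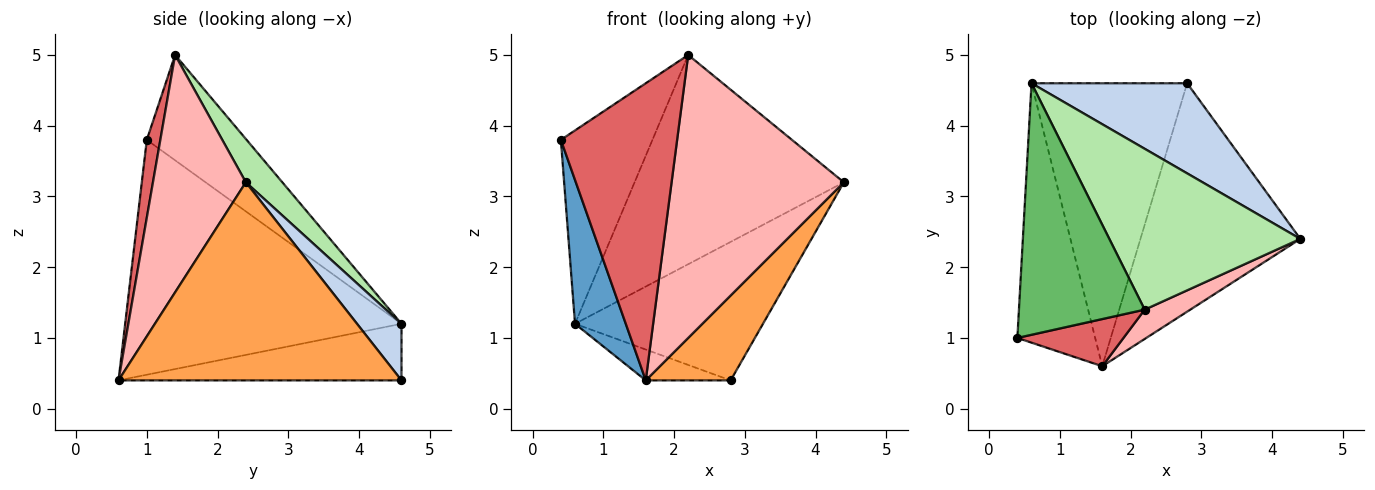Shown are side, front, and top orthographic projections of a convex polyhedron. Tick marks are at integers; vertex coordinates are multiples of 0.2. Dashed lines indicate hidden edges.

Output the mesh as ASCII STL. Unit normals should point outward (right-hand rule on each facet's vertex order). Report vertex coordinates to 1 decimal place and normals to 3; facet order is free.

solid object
 facet normal -0.935 -0.172 -0.310
  outer loop
   vertex 1.6 0.6 0.4
   vertex 0.4 1.0 3.8
   vertex 0.6 4.6 1.2
  endloop
 endfacet
 facet normal 0.195 0.822 0.535
  outer loop
   vertex 2.8 4.6 0.4
   vertex 0.6 4.6 1.2
   vertex 4.4 2.4 3.2
  endloop
 endfacet
 facet normal 0.758 -0.227 -0.612
  outer loop
   vertex 2.8 4.6 0.4
   vertex 4.4 2.4 3.2
   vertex 1.6 0.6 0.4
  endloop
 endfacet
 facet normal -0.340 0.102 -0.935
  outer loop
   vertex 2.8 4.6 0.4
   vertex 1.6 0.6 0.4
   vertex 0.6 4.6 1.2
  endloop
 endfacet
 facet normal -0.553 0.508 0.660
  outer loop
   vertex 2.2 1.4 5.0
   vertex 0.6 4.6 1.2
   vertex 0.4 1.0 3.8
  endloop
 endfacet
 facet normal 0.137 0.785 0.604
  outer loop
   vertex 2.2 1.4 5.0
   vertex 4.4 2.4 3.2
   vertex 0.6 4.6 1.2
  endloop
 endfacet
 facet normal 0.114 -0.981 0.156
  outer loop
   vertex 2.2 1.4 5.0
   vertex 0.4 1.0 3.8
   vertex 1.6 0.6 0.4
  endloop
 endfacet
 facet normal 0.473 -0.877 0.091
  outer loop
   vertex 2.2 1.4 5.0
   vertex 1.6 0.6 0.4
   vertex 4.4 2.4 3.2
  endloop
 endfacet
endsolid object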